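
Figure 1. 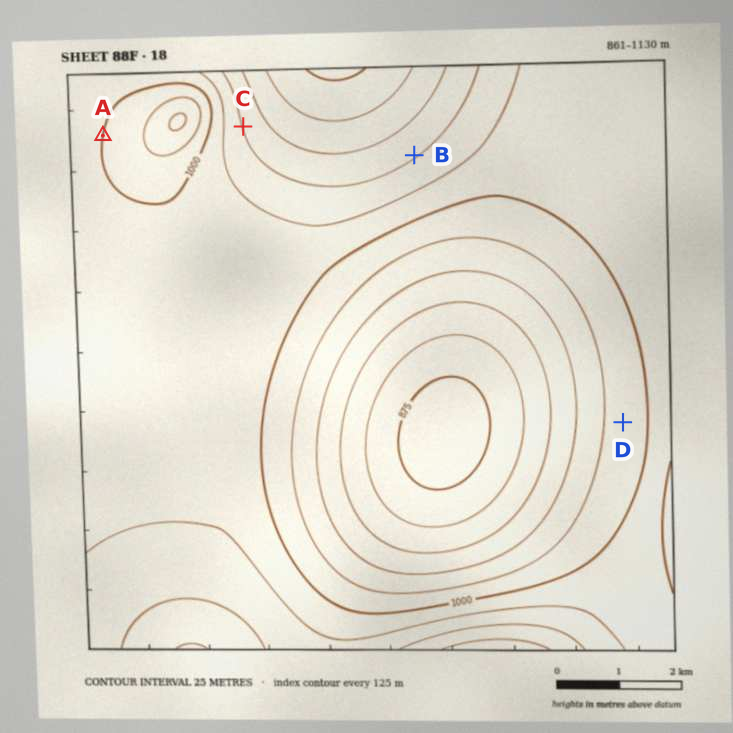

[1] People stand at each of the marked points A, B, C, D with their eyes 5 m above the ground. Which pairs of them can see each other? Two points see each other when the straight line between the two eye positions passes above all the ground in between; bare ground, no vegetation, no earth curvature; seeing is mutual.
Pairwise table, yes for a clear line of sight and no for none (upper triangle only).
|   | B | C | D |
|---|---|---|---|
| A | no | yes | no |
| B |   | no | yes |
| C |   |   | no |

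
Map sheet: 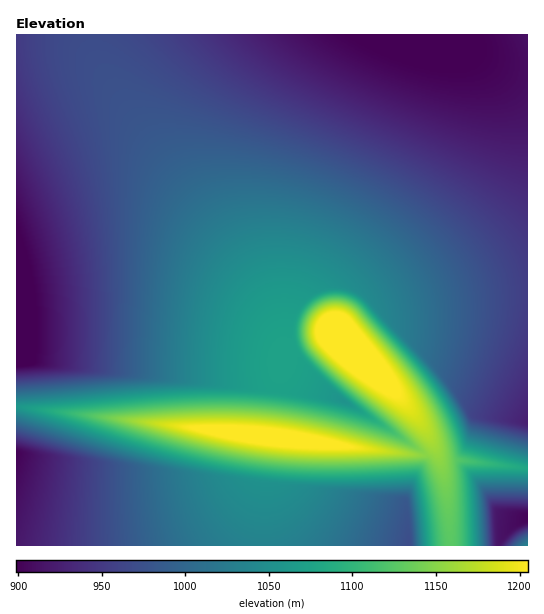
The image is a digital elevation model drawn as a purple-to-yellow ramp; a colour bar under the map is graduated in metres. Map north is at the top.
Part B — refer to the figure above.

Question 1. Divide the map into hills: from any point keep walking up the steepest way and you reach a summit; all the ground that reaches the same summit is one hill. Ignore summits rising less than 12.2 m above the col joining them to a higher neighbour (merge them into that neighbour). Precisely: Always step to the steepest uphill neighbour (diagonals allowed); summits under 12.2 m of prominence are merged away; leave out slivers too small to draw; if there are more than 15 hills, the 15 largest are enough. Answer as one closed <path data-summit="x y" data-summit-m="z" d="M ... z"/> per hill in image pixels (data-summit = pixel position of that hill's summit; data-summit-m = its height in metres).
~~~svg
<path data-summit="335 332" data-summit-m="1248" d="M527 34l-510 0-1 322 43 7 276 34 39 22 50 34 0 10-11 16-8 18 4 49 89 0 5-10 10-10 15-9z"/><path data-summit="271 437" data-summit-m="1234" d="M19 357l-3 0 1 189 391-1-3-48 8-18 11-16 0-10-50-34-39-22-276-34z"/><path data-summit="527 545" data-summit-m="1035" d="M527 518l-14 8-10 10-4 9 28 1z"/>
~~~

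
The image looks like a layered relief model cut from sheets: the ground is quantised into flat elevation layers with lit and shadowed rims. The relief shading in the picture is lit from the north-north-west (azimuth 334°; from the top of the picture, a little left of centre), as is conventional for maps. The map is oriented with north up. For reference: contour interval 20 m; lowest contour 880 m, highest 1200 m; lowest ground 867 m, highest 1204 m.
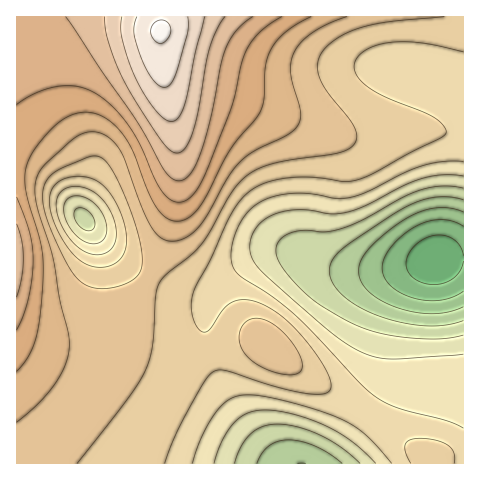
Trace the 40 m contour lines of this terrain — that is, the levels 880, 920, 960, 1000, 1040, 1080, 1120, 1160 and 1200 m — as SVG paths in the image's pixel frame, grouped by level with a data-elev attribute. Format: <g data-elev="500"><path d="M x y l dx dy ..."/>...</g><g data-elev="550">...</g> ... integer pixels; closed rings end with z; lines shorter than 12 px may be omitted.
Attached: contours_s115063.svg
<g data-elev="880"><path d="M463 261l-2 9-6 7-8 5-10 2-11 0-10-5-7-6-3-8 2-9 6-10 10-7 10-4 11 1 9 3 6 7 3 10"/></g><g data-elev="920"><path d="M463 307l-14 5-16 2-17-2-18-4-16-7-13-9-8-11-2-10 2-12 9-11 18-17 20-14 15-6 14-3 14 0 12 4"/></g><g data-elev="960"><path d="M235 463l6-17 10-13 12-7 15-2 21 3 22 9 21 12 18 15"/><path d="M463 335l-23 4-31-1-30-5-24-8-34-19-17-14-22-25-5-9-1-8 3-9 11-8 14-3 23 2 16-4 19-8 38-21 19-9 22-4 22 2"/><path d="M85 230l-6-5-4-7-1-7 4-3 4 0 5 2 7 10 1 4-1 5-4 2z"/></g><g data-elev="1000"><path d="M192 463l10-28 15-25 7-7 7-5 17-3 17 2 26 5 30 9 21 9 13 7 10 8 27 28"/><path d="M463 428l-17-8-50-13-22-12-14-12-66-69-23-18-33-22-5-8-2-10 3-18 8-18 10-12 14-9 15-4 17-2 16 1 21 4 14 0 18-6 36-19 18-7 21-4 21-1"/><path d="M95 255l-11-4-9-7-8-9-7-13-3-12-1-9 4-8 7-5 13-1 12 4 12 10 8 14 4 16-2 13-3 5-5 4z"/></g><g data-elev="1040"><path d="M77 463l51-65 18-28 6-23 4-50 4-14 6-9 24-18 11-11 9-14 19-34 9-13 12-11 15-7 22-6 51-7 11-4 6-6 2-7-3-10-27-35-8-15-1-14 6-13 17-13 23-9 28-6 52-4"/><path d="M287 375l11-2 3-3 1-3-2-12-9-14-12-12-12-8-11-3-10 3-5 7-2 8 1 10 5 8 7 7 11 7 13 5z"/><path d="M98 288l-8-1-7-4-7-6-6-8-20-42-6-17-1-13 2-14 8-9 13-8 28-10 7 1 5 4 13 22 17 44 6 31-2 13-7 9-16 7z"/></g><g data-elev="1080"><path d="M17 371l9-11 7-13 5-15 3-20 2-36-1-23-3-17-12-39-2-18 4-19 13-21 15-15 16-9 16-3 15 5 13 10 12 16 6 14 14 36 10 18 6 6 7 3 7 1 7-2 8-6 7-8 29-55 30-38 4-14 2-34 6-17 7-8 8-8 24-14"/></g><g data-elev="1120"><path d="M17 297l5-19 1-20-1-17-5-17"/><path d="M66 17l71 104 28 50 7 7 7 3 6-2 5-5 11-22 9-32 11-56 6-18 10-17 16-12"/></g><g data-elev="1160"><path d="M122 17l-1 10 1 11 6 22 8 18 9 17 10 15 10 9 7 2 7-4 6-12 10-53 10-35"/></g><g data-elev="1200"><path d="M159 43l7-2 5-9-2-8-7-4-7 2-4 8 1 8z"/></g>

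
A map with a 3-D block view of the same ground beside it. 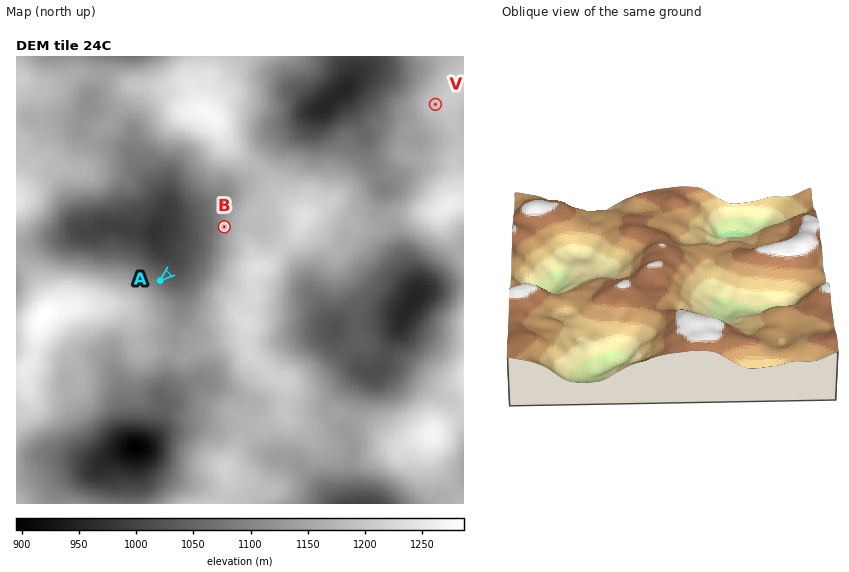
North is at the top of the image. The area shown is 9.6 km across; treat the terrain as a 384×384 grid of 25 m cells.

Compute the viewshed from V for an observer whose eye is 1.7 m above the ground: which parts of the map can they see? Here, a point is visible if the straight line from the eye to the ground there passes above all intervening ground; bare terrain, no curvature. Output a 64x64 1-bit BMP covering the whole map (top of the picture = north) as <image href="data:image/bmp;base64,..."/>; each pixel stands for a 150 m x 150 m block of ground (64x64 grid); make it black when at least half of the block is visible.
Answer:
<image width="64" height="64" href="data:image/bmp;base64,Qk0+AgAAAAAAAD4AAAAoAAAAQAAAAEAAAAABAAEAAAAAAAACAAATCwAAEwsAAAIAAAAAAAAA////AAAAAAAAAAAAAAAAAAAAAAAAAAAAAAAAAA4AAAAAAAAAAAAAAAAAAAAAAAAAAAAAAAAAAAAAAAAAAAAAAAAAAAAAAgAAAAAAAAAOAAAAAAAAABwAAAAAAAAAOAAAAAAAAAD4AAAAAAAAAf2AAAAAAAAB/4AAAAAAAAB/AAAAAAAAAH8AAAAAAAAA/gAAAAAAAAP8AABgAAAAD/wAACAAAAAf+AAAMAAAAD/gAAAQAAAAf4AAABAAAAB+AAAAAAAAAHwAAAAAAAAAPAAAAAgAAAB8AAAADAAAAPwAAAAOfAAAeAAAAA/+AAA4AAAAD/4AADgAAAAP/AAAMAAAAB/4AAAQAAAAH8AAAAAAAAA8AAAACAAAAHAAAAAAAAAAwAAAAAAAAACAAAAAAAcAAAAAAAAADAAAAAAAAABcAAAAAAAAAB74AIAAAAAAP/gAwAAAAAB//gDAAAAAAP//+AAAAAAB////AAAAAAP/4f8AAAAAD//g/wAAAAAP/+B/AAAAAB//4H8AAAAA///gPwAAAAH//8H/AAAAA///g58AAAAD//8CBwAAAAf//wAHAAAAB/+AAAQAAAAH/4AAAAAAAA//AAAAAAAAH/8AAAgAAAAf/4AAHAAAAB//gAAMAAAAP//AAAQAAAAf/+AAAAAAAA//8AAAAAAAD//wAAAAAAAP//gAAA=="/>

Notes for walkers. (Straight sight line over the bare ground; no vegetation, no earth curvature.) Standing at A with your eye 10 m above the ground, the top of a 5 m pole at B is in view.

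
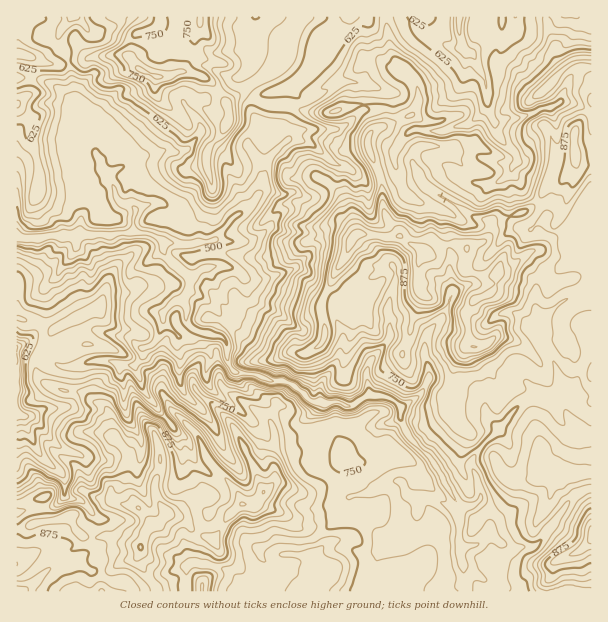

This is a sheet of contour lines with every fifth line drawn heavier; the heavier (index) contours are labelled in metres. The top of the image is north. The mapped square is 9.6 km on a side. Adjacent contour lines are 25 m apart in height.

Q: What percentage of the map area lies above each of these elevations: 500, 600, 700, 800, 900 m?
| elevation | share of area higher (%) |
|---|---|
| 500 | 97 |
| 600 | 83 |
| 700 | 61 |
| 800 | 31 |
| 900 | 8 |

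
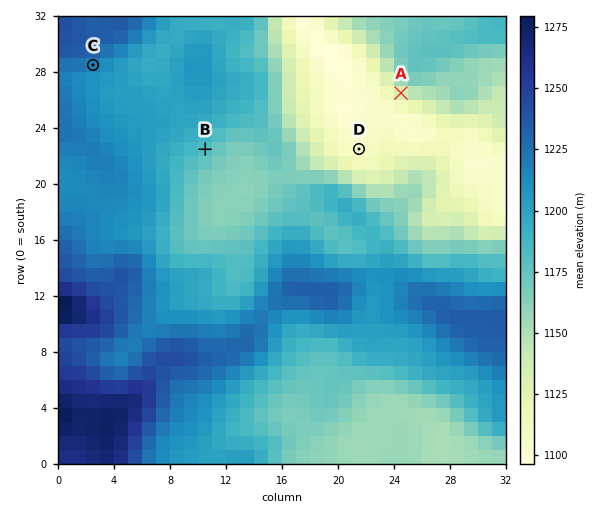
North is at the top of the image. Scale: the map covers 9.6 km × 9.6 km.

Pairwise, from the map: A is below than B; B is below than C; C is above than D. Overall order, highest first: C B A D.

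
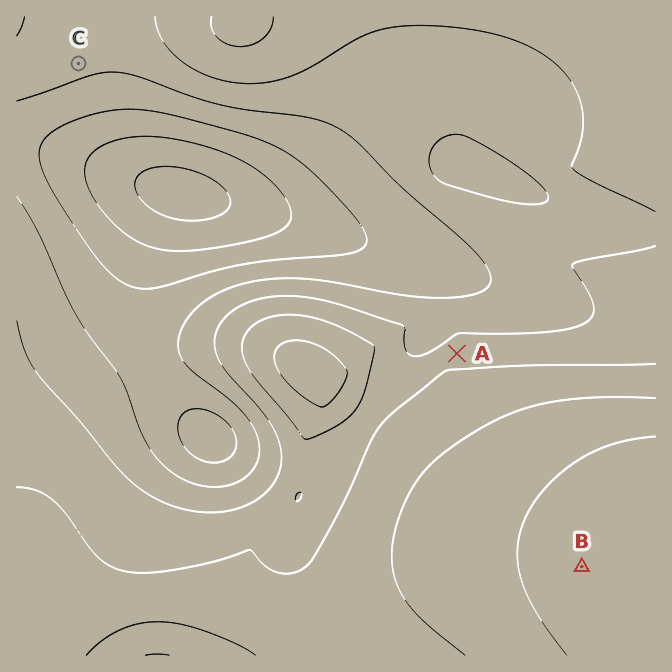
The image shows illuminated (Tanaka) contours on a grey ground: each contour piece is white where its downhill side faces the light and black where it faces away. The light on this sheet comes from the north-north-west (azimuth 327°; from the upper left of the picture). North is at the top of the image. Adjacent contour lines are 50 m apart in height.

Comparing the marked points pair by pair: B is higher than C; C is lower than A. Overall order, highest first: B A C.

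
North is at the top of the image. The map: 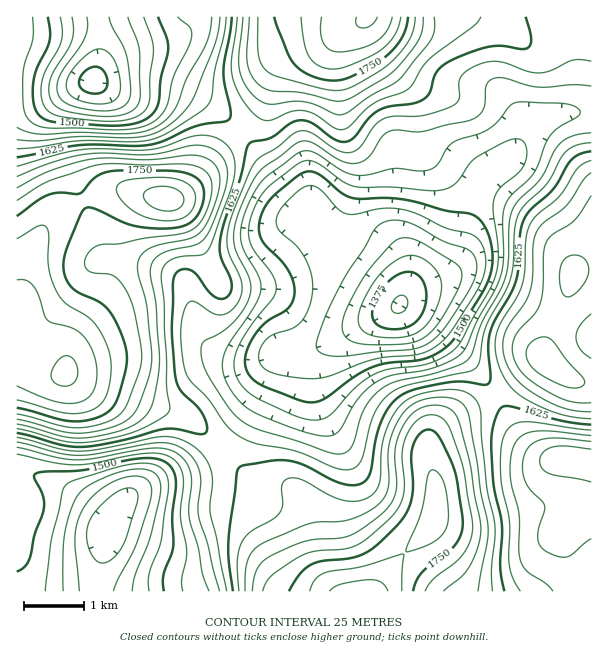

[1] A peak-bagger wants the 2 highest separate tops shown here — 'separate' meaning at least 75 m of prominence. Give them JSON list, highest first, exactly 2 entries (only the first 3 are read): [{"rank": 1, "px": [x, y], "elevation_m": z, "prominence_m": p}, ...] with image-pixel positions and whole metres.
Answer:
[{"rank": 1, "px": [65, 372], "elevation_m": 1830, "prominence_m": 483}, {"rank": 2, "px": [546, 360], "elevation_m": 1738, "prominence_m": 108}]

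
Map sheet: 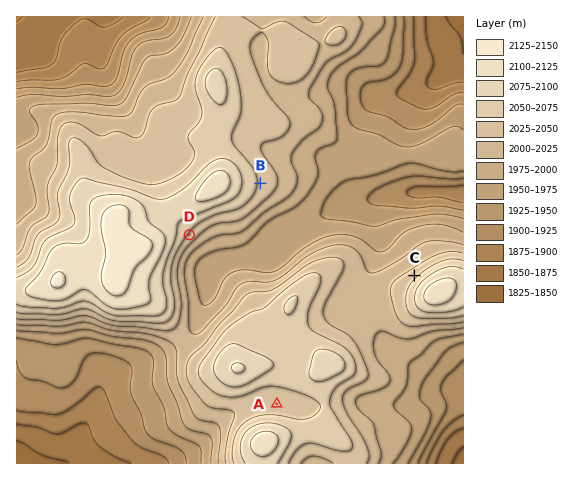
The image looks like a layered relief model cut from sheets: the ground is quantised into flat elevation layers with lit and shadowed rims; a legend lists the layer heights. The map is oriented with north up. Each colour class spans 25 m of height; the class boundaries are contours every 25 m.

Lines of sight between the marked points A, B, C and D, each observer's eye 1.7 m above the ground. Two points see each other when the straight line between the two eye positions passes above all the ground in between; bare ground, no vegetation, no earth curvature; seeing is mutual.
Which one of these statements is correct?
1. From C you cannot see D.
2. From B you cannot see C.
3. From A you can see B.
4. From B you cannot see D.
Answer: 4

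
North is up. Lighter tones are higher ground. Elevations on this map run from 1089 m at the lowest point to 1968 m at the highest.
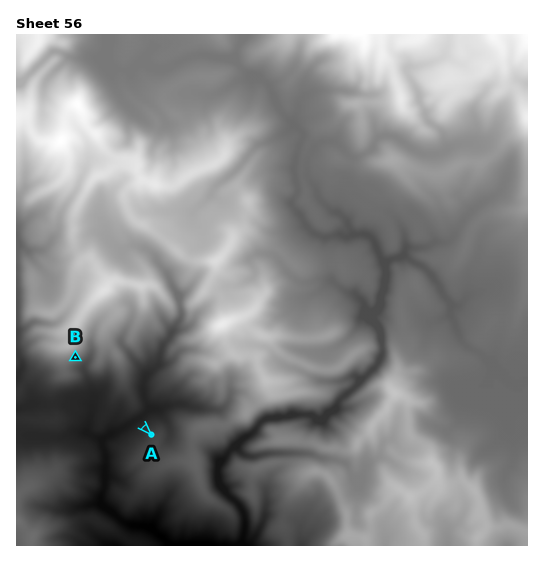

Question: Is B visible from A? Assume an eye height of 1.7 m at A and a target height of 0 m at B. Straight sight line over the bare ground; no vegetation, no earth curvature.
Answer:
yes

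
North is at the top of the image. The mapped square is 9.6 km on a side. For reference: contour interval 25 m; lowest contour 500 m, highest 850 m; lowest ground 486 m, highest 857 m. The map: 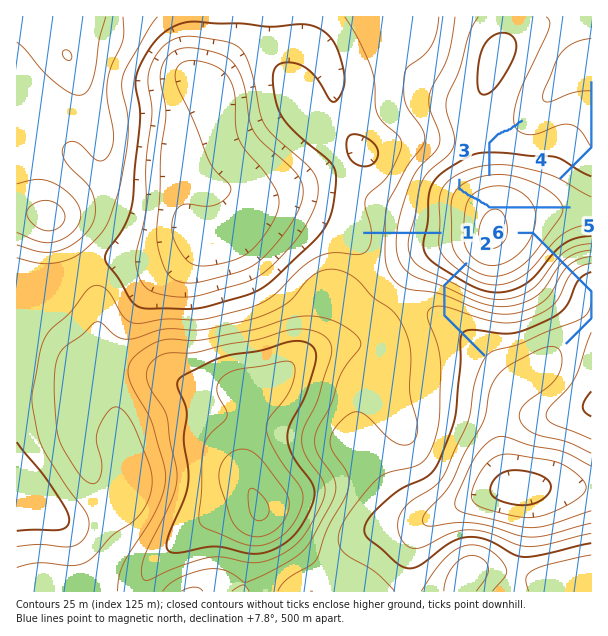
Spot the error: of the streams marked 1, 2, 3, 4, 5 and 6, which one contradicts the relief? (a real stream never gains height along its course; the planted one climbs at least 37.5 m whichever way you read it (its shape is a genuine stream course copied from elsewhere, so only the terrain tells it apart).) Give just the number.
5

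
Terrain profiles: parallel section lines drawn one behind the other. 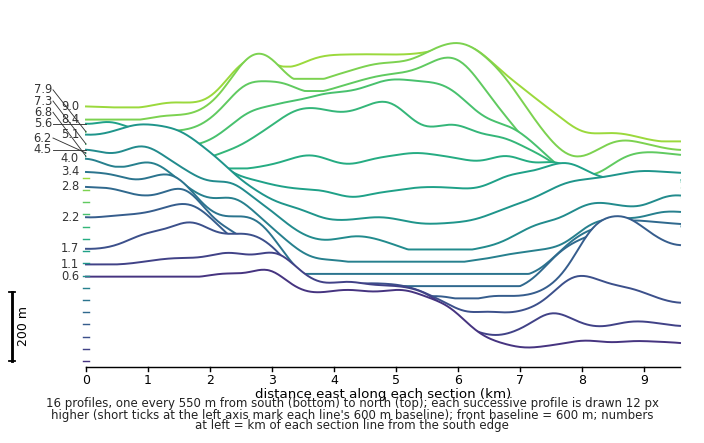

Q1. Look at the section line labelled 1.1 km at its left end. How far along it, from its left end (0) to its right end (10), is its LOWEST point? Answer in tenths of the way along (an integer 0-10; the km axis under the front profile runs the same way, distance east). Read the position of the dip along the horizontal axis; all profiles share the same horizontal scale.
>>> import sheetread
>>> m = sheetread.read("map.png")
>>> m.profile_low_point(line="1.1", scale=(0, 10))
7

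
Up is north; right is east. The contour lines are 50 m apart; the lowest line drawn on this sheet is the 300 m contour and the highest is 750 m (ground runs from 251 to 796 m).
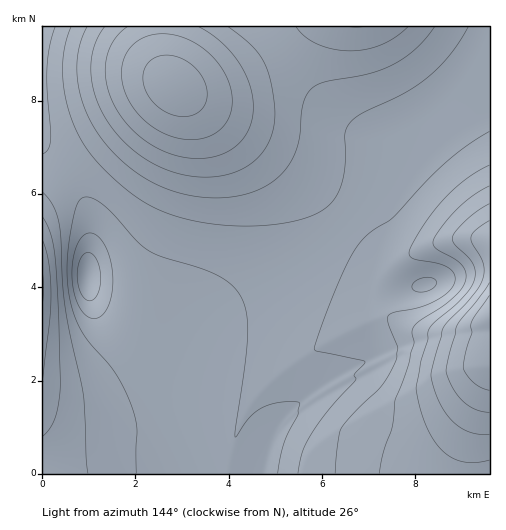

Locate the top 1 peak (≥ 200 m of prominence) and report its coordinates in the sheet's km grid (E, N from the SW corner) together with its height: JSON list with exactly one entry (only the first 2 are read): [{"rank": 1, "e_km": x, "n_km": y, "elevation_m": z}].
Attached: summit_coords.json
[{"rank": 1, "e_km": 0.99, "n_km": 4.21, "elevation_m": 796}]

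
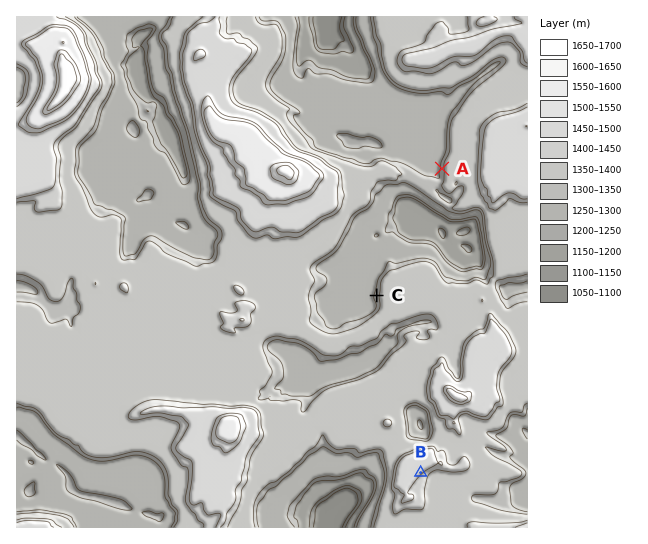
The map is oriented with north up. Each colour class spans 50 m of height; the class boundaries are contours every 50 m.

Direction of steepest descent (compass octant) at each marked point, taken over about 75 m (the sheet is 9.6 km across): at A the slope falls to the W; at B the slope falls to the SE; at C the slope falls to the W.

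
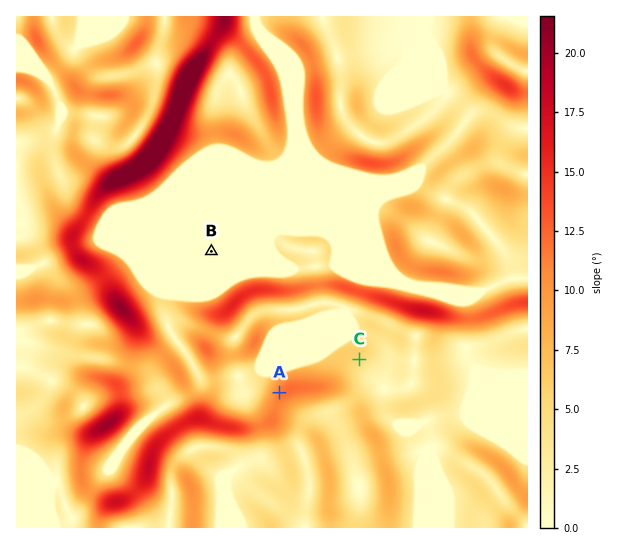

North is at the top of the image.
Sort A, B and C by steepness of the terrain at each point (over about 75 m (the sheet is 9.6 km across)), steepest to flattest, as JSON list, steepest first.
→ ["A", "C", "B"]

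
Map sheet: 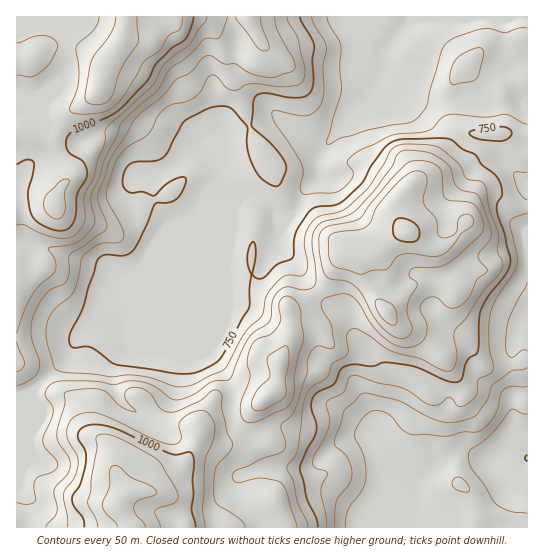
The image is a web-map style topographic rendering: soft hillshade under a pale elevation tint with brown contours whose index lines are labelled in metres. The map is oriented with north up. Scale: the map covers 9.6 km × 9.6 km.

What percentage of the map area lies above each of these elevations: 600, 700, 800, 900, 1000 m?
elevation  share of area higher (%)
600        93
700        77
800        48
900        27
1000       12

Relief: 500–1140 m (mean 810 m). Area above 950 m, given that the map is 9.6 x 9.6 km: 16.5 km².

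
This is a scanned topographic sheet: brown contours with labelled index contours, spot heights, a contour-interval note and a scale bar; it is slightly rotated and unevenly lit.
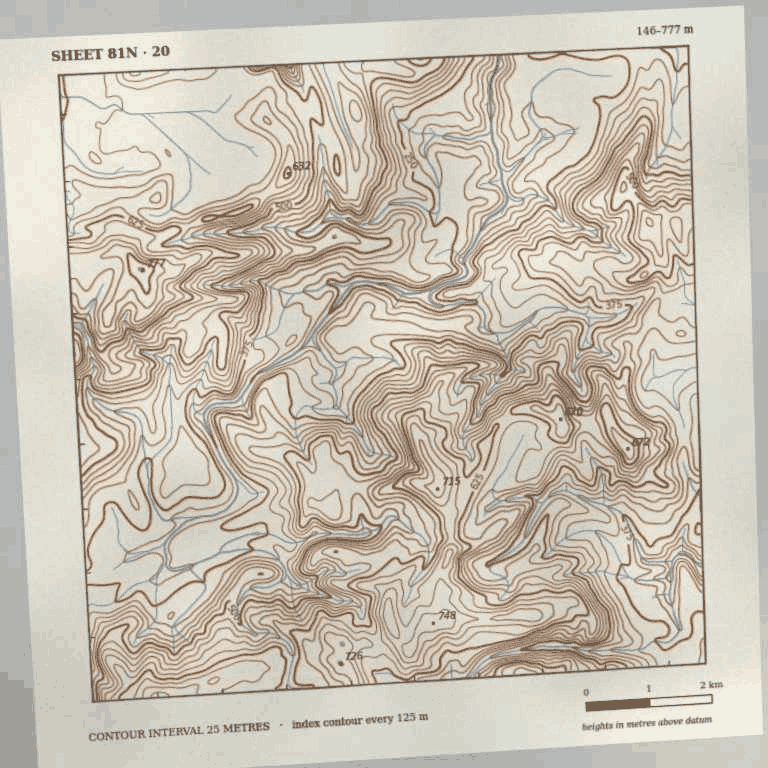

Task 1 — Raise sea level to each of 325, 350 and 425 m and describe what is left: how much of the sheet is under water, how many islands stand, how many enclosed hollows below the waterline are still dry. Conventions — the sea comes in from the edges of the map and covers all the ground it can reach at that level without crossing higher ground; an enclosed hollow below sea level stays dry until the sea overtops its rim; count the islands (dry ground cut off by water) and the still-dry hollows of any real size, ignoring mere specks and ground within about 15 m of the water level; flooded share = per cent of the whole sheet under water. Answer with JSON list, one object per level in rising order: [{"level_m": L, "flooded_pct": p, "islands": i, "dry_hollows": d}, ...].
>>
[{"level_m": 325, "flooded_pct": 17, "islands": 0, "dry_hollows": 0}, {"level_m": 350, "flooded_pct": 22, "islands": 0, "dry_hollows": 0}, {"level_m": 425, "flooded_pct": 42, "islands": 0, "dry_hollows": 0}]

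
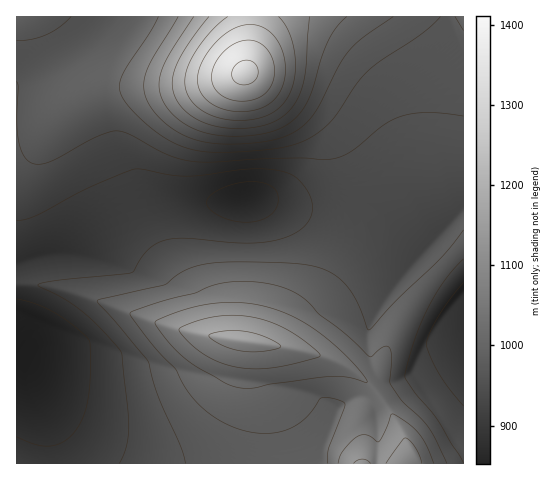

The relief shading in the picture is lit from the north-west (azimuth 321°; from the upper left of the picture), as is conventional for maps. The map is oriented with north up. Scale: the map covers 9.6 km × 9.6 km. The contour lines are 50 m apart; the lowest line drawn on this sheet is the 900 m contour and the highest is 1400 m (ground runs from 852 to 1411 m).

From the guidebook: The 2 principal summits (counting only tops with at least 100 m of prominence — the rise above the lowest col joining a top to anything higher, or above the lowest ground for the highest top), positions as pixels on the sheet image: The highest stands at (245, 73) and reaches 1411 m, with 559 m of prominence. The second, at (244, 341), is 1222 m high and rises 250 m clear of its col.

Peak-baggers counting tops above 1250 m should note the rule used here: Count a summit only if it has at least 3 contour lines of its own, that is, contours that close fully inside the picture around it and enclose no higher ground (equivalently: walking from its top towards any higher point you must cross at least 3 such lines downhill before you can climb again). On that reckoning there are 1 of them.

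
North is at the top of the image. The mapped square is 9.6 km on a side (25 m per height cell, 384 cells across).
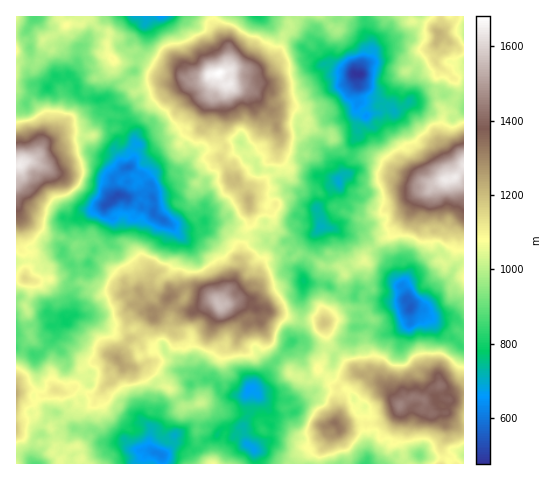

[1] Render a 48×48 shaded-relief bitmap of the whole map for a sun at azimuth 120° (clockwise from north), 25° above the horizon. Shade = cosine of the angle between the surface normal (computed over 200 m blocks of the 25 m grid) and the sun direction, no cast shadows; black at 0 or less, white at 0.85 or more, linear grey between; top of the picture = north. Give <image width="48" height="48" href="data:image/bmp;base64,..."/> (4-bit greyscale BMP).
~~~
<image width="48" height="48" href="data:image/bmp;base64,Qk32BAAAAAAAAHYAAAAoAAAAMAAAADAAAAABAAQAAAAAAIAEAAATCwAAEwsAABAAAAAAAAAAAAAAABEREQAiIiIAMzMzAERERABVVVUAZmZmAHd3dwCIiIgAmZmZAKqqqgC7u7sAzMzMAN3d3QDu7u4A////ANx0aImZq6h3IBAEdnYQFXiszNpneJY2mbp2d4q6q7qHQkQkeIcgAlZ73tpnmrc3u9uGd3m8y7uIhEiGiZdjATNYzup3mrpnvNyXiYis26uYl0e6mXZ1EAA2vtp2iqqYq7uoiZmb7bqGeZm7u4VlMgADi7hTaqmrzbqpd4mb3smGR6q7u5ZVVQAAWqYwOqia3suqmXeLzdqYVWi7qoVEVkEASJYwJ5iYrdt3mpZazcuommSLzJZDVmZDaHUzNGeJq7plZoc1vMypm5Z5vthURnhkZ2VEM0NIqphVZVdEebzLqqmIrdpzNnZ2M2ZVMjIXmYczZDVUaKqsy6mIvbu3JFR4ICRWQAIViHhTVCMjaamKu6l3q7zcdEJYYiJGYAATZ2mWRCESN5qpiaiZetu/10NJlkRWcwEjaFioUyIiNHq5ipWMl7vP+mRbyWeIdREjVmipdCIiNXeamqVryIrf/HNc7IertzIhNXu6l0MhJHaLl5hpzJm//HE5zKebylRCNXvamWVCJGZplUZXzbmd62AWmYmqymRDRXrbqnVDNGdVmCAlm6mqy1AleHjMy2VCWHm8ynUyJVdzSDACaZirvII1eYjN2kRkWImrynUwBFV1IyAAJ4esvKRWaqre2TJWRWiJqoUwAlVnVDAABYecvKVnaKveymM3dWeZmYdDESRVVUEBE4iLupZWVXrdunRHmJmrl4l1QRRUMzECI3iKqYdEUze8unZ3eKu8p3iGQjRmQyEBJHmJqYYzMzR6uoiZiM3cp1Z3QjVVVDMgJHmaurpTMjM2mYmZmd7+t1RWQ0VmU0VCJHqqy6yVQ0UzV5qpiN7/65hkRWd2VFhjM2ur7LuGZERDNZqrhe7//u3HNGhjNYl0M1u53tx0VTIiI3mrqN7/7//8hVdiI2qERGq5rNymREIAAVerut7+3//9p3hiI0hzR3iqq8upQSIQACR5u9zd3v/9l3hSNEZiOJeKq9yrgwABEAIkisy8ze/+uWZiNkRlSJh4m93LpzAAEAABNnm7u83uy3VTN2RWeJdovLzMp1IAIQAAADOMvN3ty4QzN4ZWmXdXvbq7uEEQExAAAAA6zMzey6QjRoiIu2Z2vcqZ3FEQASERAAAmnMqty6UzRVeZvHV4zbqYvIQhAAAUIAADabqJmYdURmaZrJiJ3aqpqpVEIAAVUiACRYmIh2ZlVmaavKmp3rqqu4ZWUgAEh4QSNFiHZlVWZUWLzbrLzbmZqnVnhzAEiblkRmiYZFU0VVRordzM3LqpmFNGiYM2eMunV2aJhlMiI1RnnNu83bqruVAEaZZniMzLl1RoqVECATE3m8u6zbqr3HAAN5Zomaq8uWVGm4IAABACaqqqvcur3qQABHVZqriKu4VFipUAARAAKIeIvMu6zsgwAkRqurhpq6U2mXYAAAAAJ4ZnncmZvdtjIRJZqoZHmrhGmYUQAQAAJnVljNp3rdt1RCAnu6Y0abp2iYYgACABJnQzSct2nNp3ZlEXvOoiWJqoiGZRABE1RXURN6qYeslnZoUVmw=="/>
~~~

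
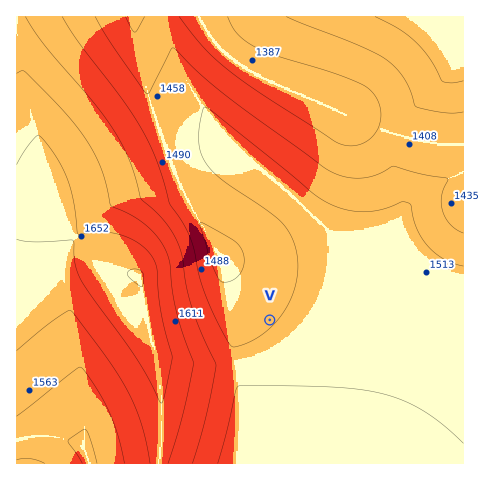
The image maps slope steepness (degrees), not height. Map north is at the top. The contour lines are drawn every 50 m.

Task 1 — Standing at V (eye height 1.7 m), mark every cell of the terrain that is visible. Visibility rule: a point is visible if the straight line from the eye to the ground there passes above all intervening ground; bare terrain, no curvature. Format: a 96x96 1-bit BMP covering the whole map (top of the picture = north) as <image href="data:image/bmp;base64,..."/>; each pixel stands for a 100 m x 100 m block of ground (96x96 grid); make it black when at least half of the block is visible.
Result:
<image width="96" height="96" href="data:image/bmp;base64,Qk2+BAAAAAAAAD4AAAAoAAAAYAAAAGAAAAABAAEAAAAAAIAEAAATCwAAEwsAAAIAAAAAAAAA////AAAAAAAAAAAB+AAAAAAAAAAAAAAB/AAAAAAAAAAAAAAB/AAAAAAAAAAAAAAB/gAAAAAAAAAAAAAA/gAAAAAAAAAAAAAA/wAAAAAAAAAAAAAA/wAAAAAAAAAAAAAA/4AAAAAAAAAAAAAA/4AAAAAAAAAAAAAA/8AAAAAAAAAAAAAA/8AAAAAAAAAAAAAA/+AAAAAAAAAAAAAA/+AAAAAAAAAAAAAB//AAAAAAAAAAAAAB//AAAAAAAAAAAAAB//AAAAAAAAAAAAAB//gAAAAAAAAAAAAB//gAAAAAAAAAAAAB//wAAAAAAAAAAAAB//wAAAAAAAAAAAAB//wAAAAAAAAAAAAB//4AAAAAAAAAAAAD//+AAAAAAAAAAAAD///wAAAAAAAAAAAD///8AAAAAAAAAAAD////AAAAAAAAAAAH////gAAAAAAAAAAH////wAAAAAAAAAAH////4AAAAAAAAAAH////8AAAAAAAAAAH////+AAAAAAAAAAP/////AAAAAAAAAAP/////gAAAAAAAAAP/////wAAAAAAAAAP/////wAAAAAAAAAP/////4AAAAAAAAAf/////4AAAAAAAAAf/////8AAAAAAAAAf/////8AAAAAAAAAf/////8AAAAAAAAAf/////+AAAAAAAAAf/////+AAAAAAAAAP/////+AAAAAAAAAP/////+AAAAAAAAAP/////+AAAAAAAAAH/////+AAAAAAAAAH/////+AAAAAAAAAH/////+AAAAAAAAAD/////+AAAAAAAAAD/////+AAAAAAAAAB/////8AAAAAAAAAB/////4AAAAAAAAAB/////wAAAAAAAAAA/////gAAAAAAAAAA/////AAAAAAAAAAA////+AAAAAAAAAAD////8AAAAAAAAAAP////4AAAAAAAAAA/////wAAAAAAAAAD/////gAAAAAAAAAP/////AAAAAAAAAA/////+AAAAAAAAAB/////8AAAAAAAAAH/////wAAAAAAAAAP/////gAAAAAAAAAf//g//AAAAAAAAAA///AD+AAAAAAAAAAf//AAIAAAAAAAAAAP/+AAAAAAAAAAAAAH/+AAAAAAAAAAAAAB/8AAAAAAAAAAAAAA/8AAAAAAAAAAAAAAf4AAAAAAAAAAAAAAH4AAAAAAAAAAAAAADwAAAAAAAAAAAAAABwAAAAAAAAAAAAAAAgAAAAAAAAAAAAAAAAAAAAAAAAAAAAAAAAAAAAAAAAAAAAAAAAAAAAAAAAAAAAAAAAAAAAAAAAAAAAAAAAAAAAAAAAAAAAAAAAAAAAAAAAAAAAAAAAAAAAAAAAAAAAAAAAAAAAAAAAAAAAAAAAAAAAAAAAAAAAAAAAAAAAAAAAAAAAAAAAAAAAAAAAAAAAAAAAAAAAAAAAAAAAAAAAAAAAAAAAAAAAAAAAAAAAAAAAAAAAAAAAAAAAAAAAAAAAAAAAAAAAAAAAAAAAAAAAAAAAAAAAAAAAAAAAAAAAAAAAAAAAAAAAAAAAAAAAAAA="/>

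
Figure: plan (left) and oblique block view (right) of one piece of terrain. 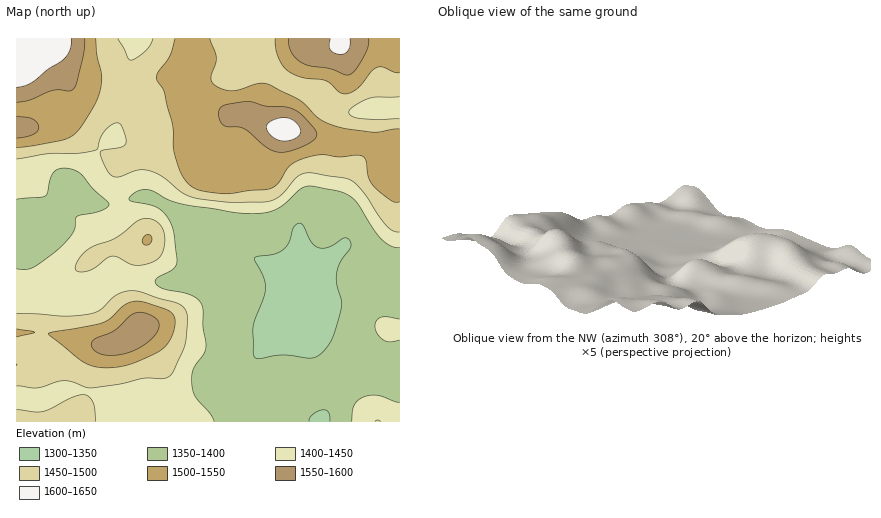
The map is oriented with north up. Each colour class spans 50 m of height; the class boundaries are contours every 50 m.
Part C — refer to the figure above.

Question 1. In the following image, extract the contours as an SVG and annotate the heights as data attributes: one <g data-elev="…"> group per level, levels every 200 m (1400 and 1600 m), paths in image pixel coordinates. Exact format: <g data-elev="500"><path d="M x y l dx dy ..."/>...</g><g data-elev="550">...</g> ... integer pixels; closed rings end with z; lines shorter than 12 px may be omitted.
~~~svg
<g data-elev="1400"><path d="M214 422l-4-8-15-18-3-12 1-14 10-16 3-6-3-20-1-22-4-6-6-4-28-7-8-5 1-6 15-8 4-6 1-6-4-28-5-12-8-8-8-5-22-4-1-3 2-2 8-6 9 0 6 2 16 8 14 4 52 9 20 0 12-1 10-4 22-18 6-3 6-1 24 4 10 4 9 6 19 31 10 10 8 5 8 1"/><path d="M400 403l-22-8-14 2-6 3-4 6-2 16"/><path d="M400 319l-18-2-5 3-2 6 3 8 6 7 6 1 10-2"/><path d="M16 199l30-3 7-22 5-5 8-1 8 2 6 4 12 14 15 14 2 2-2 4-7 3-23 5-3 14-4 8-12 12-18 14-12 5-12 0"/></g><g data-elev="1600"><path d="M280 140l12 0 8-6 0-6-6-8-6-2-8 0-8 2-5 4 0 4 2 6 5 4z"/><path d="M16 87l16-4 16-13 15-10 7-10 1-11"/><path d="M330 38l-1 8 1 4 4 3 6 1 6-1 2-3 2-12"/></g>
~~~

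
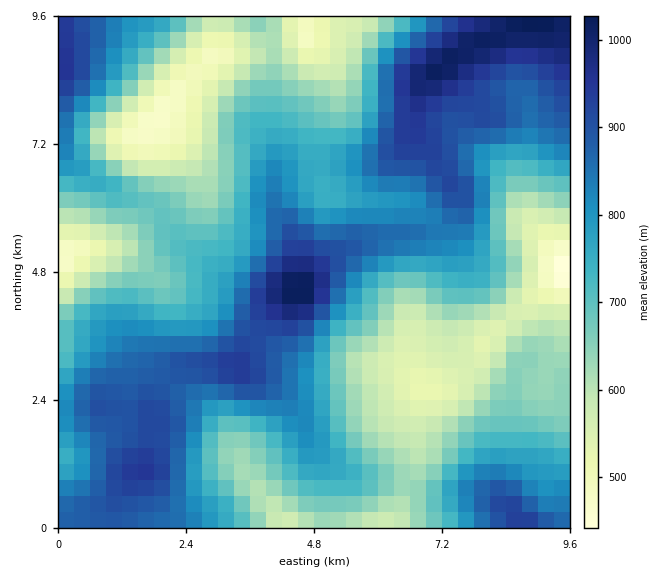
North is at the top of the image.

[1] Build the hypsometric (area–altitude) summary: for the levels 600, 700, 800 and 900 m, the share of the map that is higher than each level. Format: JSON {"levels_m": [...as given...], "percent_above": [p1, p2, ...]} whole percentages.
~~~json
{"levels_m": [600, 700, 800, 900], "percent_above": [82, 60, 38, 15]}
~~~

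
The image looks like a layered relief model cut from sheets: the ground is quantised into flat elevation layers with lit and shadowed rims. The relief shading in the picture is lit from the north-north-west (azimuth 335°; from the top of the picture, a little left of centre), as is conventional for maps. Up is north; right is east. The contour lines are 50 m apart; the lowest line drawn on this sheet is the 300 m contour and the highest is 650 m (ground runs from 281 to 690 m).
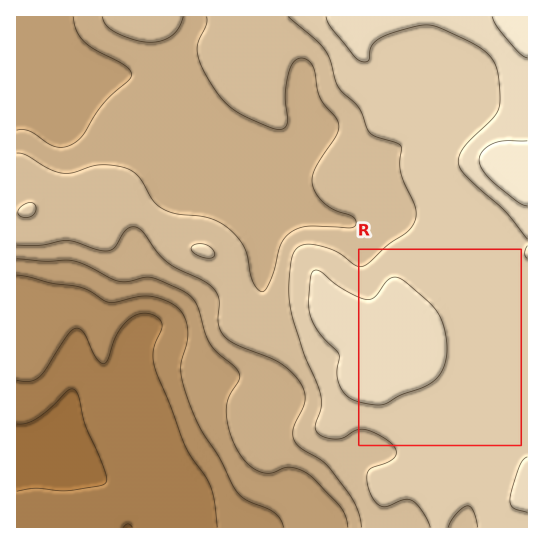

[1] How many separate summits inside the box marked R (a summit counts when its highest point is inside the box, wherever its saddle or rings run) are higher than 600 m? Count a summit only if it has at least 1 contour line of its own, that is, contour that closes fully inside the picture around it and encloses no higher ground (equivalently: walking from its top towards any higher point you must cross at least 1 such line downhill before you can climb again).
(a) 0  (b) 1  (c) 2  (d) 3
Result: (b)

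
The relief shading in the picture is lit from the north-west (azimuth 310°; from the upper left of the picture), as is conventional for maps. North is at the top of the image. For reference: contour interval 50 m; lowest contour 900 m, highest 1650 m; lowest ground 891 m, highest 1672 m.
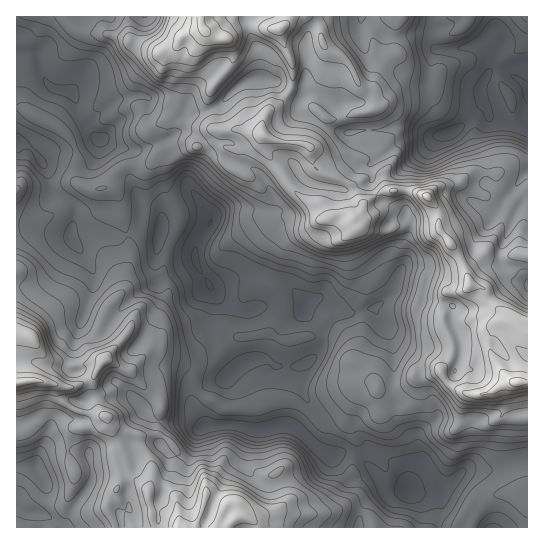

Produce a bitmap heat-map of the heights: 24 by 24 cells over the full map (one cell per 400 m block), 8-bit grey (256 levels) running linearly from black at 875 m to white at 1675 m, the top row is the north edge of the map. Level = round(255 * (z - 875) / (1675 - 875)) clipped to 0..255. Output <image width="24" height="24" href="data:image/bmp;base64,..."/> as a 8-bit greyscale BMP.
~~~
<image width="24" height="24" href="data:image/bmp;base64,Qk12BgAAAAAAADYEAAAoAAAAGAAAABgAAAABAAgAAAAAAEACAAATCwAAEwsAAAABAAAAAAAAAAAAAAEBAQACAgIAAwMDAAQEBAAFBQUABgYGAAcHBwAICAgACQkJAAoKCgALCwsADAwMAA0NDQAODg4ADw8PABAQEAAREREAEhISABMTEwAUFBQAFRUVABYWFgAXFxcAGBgYABkZGQAaGhoAGxsbABwcHAAdHR0AHh4eAB8fHwAgICAAISEhACIiIgAjIyMAJCQkACUlJQAmJiYAJycnACgoKAApKSkAKioqACsrKwAsLCwALS0tAC4uLgAvLy8AMDAwADExMQAyMjIAMzMzADQ0NAA1NTUANjY2ADc3NwA4ODgAOTk5ADo6OgA7OzsAPDw8AD09PQA+Pj4APz8/AEBAQABBQUEAQkJCAENDQwBEREQARUVFAEZGRgBHR0cASEhIAElJSQBKSkoAS0tLAExMTABNTU0ATk5OAE9PTwBQUFAAUVFRAFJSUgBTU1MAVFRUAFVVVQBWVlYAV1dXAFhYWABZWVkAWlpaAFtbWwBcXFwAXV1dAF5eXgBfX18AYGBgAGFhYQBiYmIAY2NjAGRkZABlZWUAZmZmAGdnZwBoaGgAaWlpAGpqagBra2sAbGxsAG1tbQBubm4Ab29vAHBwcABxcXEAcnJyAHNzcwB0dHQAdXV1AHZ2dgB3d3cAeHh4AHl5eQB6enoAe3t7AHx8fAB9fX0Afn5+AH9/fwCAgIAAgYGBAIKCggCDg4MAhISEAIWFhQCGhoYAh4eHAIiIiACJiYkAioqKAIuLiwCMjIwAjY2NAI6OjgCPj48AkJCQAJGRkQCSkpIAk5OTAJSUlACVlZUAlpaWAJeXlwCYmJgAmZmZAJqamgCbm5sAnJycAJ2dnQCenp4An5+fAKCgoAChoaEAoqKiAKOjowCkpKQApaWlAKampgCnp6cAqKioAKmpqQCqqqoAq6urAKysrACtra0Arq6uAK+vrwCwsLAAsbGxALKysgCzs7MAtLS0ALW1tQC2trYAt7e3ALi4uAC5ubkAurq6ALu7uwC8vLwAvb29AL6+vgC/v78AwMDAAMHBwQDCwsIAw8PDAMTExADFxcUAxsbGAMfHxwDIyMgAycnJAMrKygDLy8sAzMzMAM3NzQDOzs4Az8/PANDQ0ADR0dEA0tLSANPT0wDU1NQA1dXVANbW1gDX19cA2NjYANnZ2QDa2toA29vbANzc3ADd3d0A3t7eAN/f3wDg4OAA4eHhAOLi4gDj4+MA5OTkAOXl5QDm5uYA5+fnAOjo6ADp6ekA6urqAOvr6wDs7OwA7e3tAO7u7gDv7+8A8PDwAPHx8QDy8vIA8/PzAPT09AD19fUA9vb2APf39wD4+PgA+fn5APr6+gD7+/sA/Pz8AP39/QD+/v4A////AFZaa4CXnbfQ1Njd0LqgiWpbSTkwQk5CUFZdd32gorW5x9HOq6eXeF9EIBIdLU5WXFVZhHubpa2aqKmQjZNxPzotIhcgKTpMU2RqhnydnpSGb3pvZ3RJIywuLik0UExUU4t/kp2pmIZjLTMvJSomNkVMVEZXf36DhKCXoKelfHpVMTk7OjM4RlpobWppj6SsqtTLvKiNgIBYOjAxODg3VGx3dICKu9Ti5NHDpbCmlnxdQC0jKSopSW50aoSpsbvc49e3ipKiiX9iPDUyMDQzOF1eU22Zr73W2M6adHSCkHdZMzAwMzMvNUNGQWygr8PZ3ZSAcWZ7d2VEIBsmKC0iLDg9QG+assfQuYRvYVNlYUEzERMoMC8zOU9QRl+PwNW1lHpYSERTUTQkDSoxQFBdb3hnV1uKw7ulpFhHNz9GRionDi9MYW+Tr76ngIG70KiZmFNIPkRLRC4wFxpVbHmlx8/IoZjMvpKDhF9DR1hcRzowGzdkfZG0trW4tLnXpomDfVg4T1VfWFlAPXKVl6+prqSXnYuPmo6Hei4vRDs/VWpvgJmktbS6sJGFhFU1T2h1bzBBRiw0XXF3kqu2ybmynIB8eFEiGS4zLkpHNjRAWW59iZant6eUlpKai2RELhsbIjotJzFCWXCLl6CJjpqSk5eejGdNNhghHzEtMTNKeq66ubKeiZ+foqWLfWpLPSMcGy4yRFBqnMLW39jApbymsZR4emc9MyUfKD1HXmZ0hI7N8enKxtW3qHxtd2ZDSDwjNw=="/>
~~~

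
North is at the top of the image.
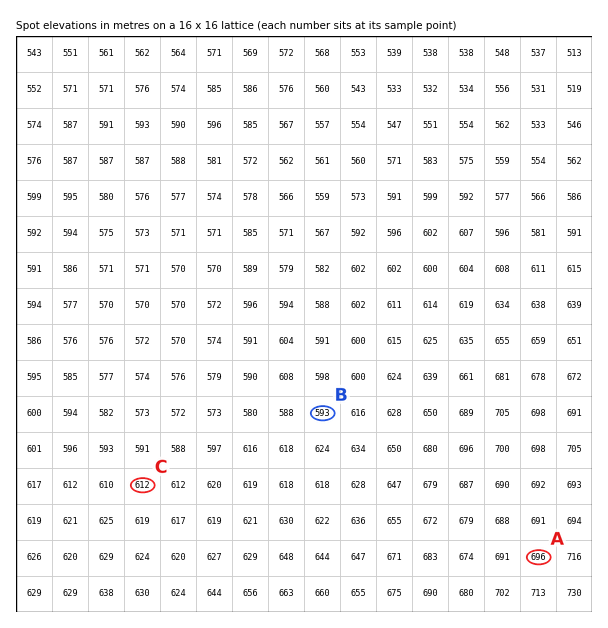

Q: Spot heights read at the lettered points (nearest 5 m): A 695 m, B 595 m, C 610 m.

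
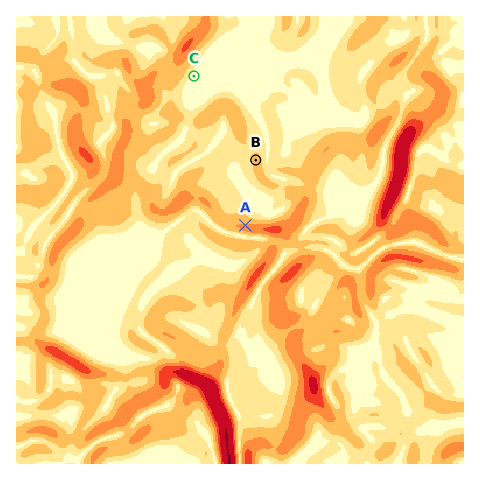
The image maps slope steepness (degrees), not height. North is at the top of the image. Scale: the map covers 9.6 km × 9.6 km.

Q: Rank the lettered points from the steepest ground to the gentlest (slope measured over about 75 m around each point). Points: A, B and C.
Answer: A B C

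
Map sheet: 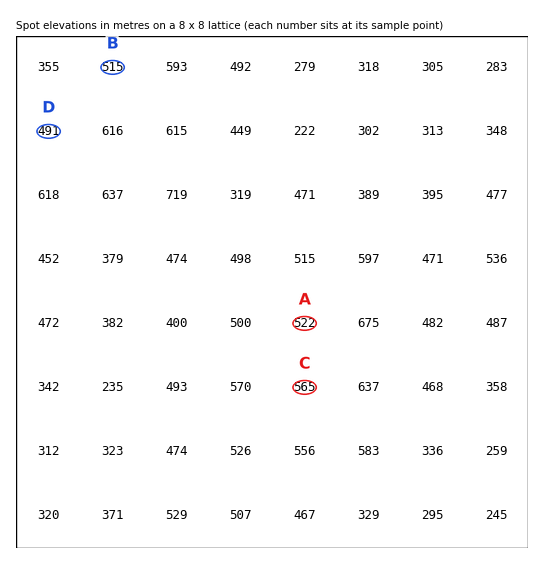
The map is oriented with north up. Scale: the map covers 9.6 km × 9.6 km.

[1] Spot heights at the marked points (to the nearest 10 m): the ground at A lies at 520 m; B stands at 520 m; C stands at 560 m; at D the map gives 490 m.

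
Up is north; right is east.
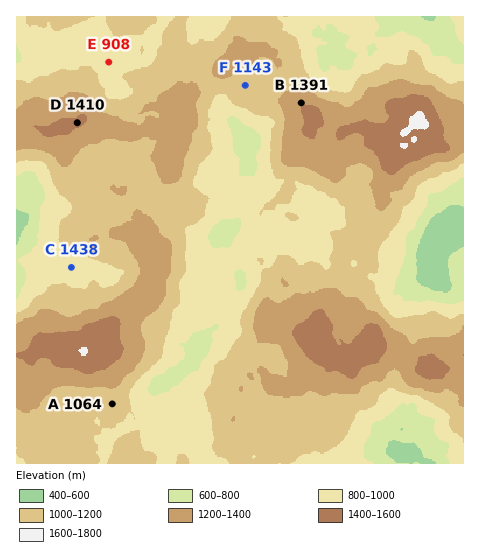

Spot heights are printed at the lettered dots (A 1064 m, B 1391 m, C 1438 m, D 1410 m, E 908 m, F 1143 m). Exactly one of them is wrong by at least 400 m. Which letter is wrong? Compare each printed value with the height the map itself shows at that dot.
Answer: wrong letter C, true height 938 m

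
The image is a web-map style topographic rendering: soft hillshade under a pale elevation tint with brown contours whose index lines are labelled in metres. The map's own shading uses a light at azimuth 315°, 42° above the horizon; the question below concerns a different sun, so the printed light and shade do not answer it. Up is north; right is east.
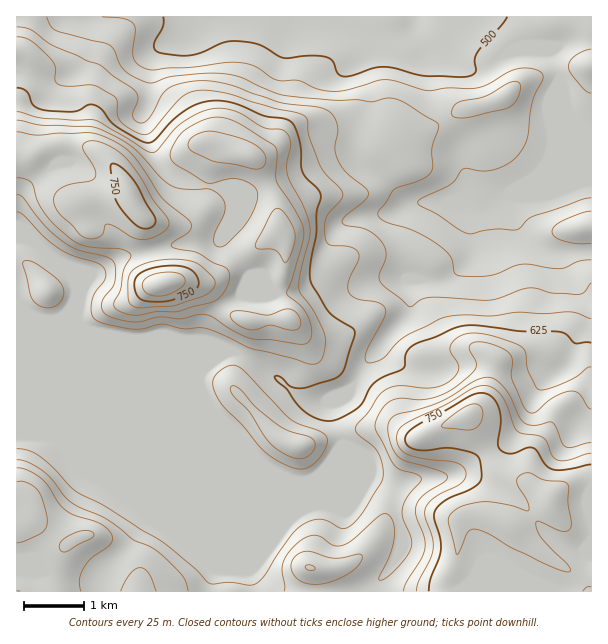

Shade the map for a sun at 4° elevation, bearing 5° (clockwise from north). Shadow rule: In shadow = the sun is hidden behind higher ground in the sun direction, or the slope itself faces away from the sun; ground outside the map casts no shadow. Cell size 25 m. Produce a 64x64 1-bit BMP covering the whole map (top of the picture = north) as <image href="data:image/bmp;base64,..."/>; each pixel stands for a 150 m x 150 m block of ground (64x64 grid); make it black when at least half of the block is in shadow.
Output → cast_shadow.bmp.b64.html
<image width="64" height="64" href="data:image/bmp;base64,Qk0+AgAAAAAAAD4AAAAoAAAAQAAAAEAAAAABAAEAAAAAAAACAAATCwAAEwsAAAIAAAAAAAAA////AAAAAAAAAAAB8AAAAAAAAAP8AAAAAAAAAAAAAAAAgAAAAAAAAADAAAAAAAAAAIAAAAAEAAAAAAAAAA4AAAAAAAAADgAAAAAAAAAAAAAAAAAAABAAAAAAAAAAOAAAAAAABwA+AAAAAAAPgH+AAAAAAA+A/8AAAAAAH8D/wAAAAAA/wf/gAAAAADgD/8AAAAAAcAGAgAAAAADgAAAAAAADAcAAAAAAAAeDgAAAAAAAB8IAAAAAAAAP4AZwAAAAAA/gH3AAAAAAD/B/QAAAAAAf+f8AAAAAAD///4AAAAAAf///AAAAAAB///8AAAAAAH///gAAAAAwf/4AAAAAADk//gAAAAAAM4f+AAAAAAAHx/4AAAAAAAfgAAAAAAAAD+AAAAAAAAAf+AAwAAAAAD//ABAAAAACP/+AAAAAAA9/H8AAAAAAD/wfAAAAAAAA+BgAABAAAADwAAAAHgAAAMAAAAAAGAAAgAAAYAA8AACAAAfgAD4AAIAAH/AAAAAAAAA74AAAAAAAAAAAAAAAAAAAAAAAAAAAAAAAAAAAAAAAAAAAAAAAAAAAAAAAAAQAAAAAAAAABgAAAAAAAAAAAAAAAAAAAAAAAAAAAAAAAAAAAAAAAAAAAQAAAAAAAAAAAAAAAAAAAAAAAAAAAAAAAAAAAAAAAAAAAAAAAAAAAAAAAAAAAAAAAA=="/>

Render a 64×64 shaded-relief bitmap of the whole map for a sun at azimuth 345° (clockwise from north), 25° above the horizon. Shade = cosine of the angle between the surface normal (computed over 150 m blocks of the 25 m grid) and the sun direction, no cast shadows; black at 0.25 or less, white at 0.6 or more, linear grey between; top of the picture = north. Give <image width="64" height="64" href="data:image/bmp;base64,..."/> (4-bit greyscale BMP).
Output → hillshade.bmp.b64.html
<image width="64" height="64" href="data:image/bmp;base64,Qk12CAAAAAAAAHYAAAAoAAAAQAAAAEAAAAABAAQAAAAAAAAIAAATCwAAEwsAABAAAAAAAAAAAAAAABEREQAiIiIAMzMzAERERABVVVUAZmZmAHd3dwCIiIgAmZmZAKqqqgC7u7sAzMzMAN3d3QDu7u4A////AIiIh3d4iIiHd4iJq6qpmGVERFVniaqql3d3d3d3d3d4iIh3Z3eIiIiIiImZmZqYZURERVZ5q7uYd3d3d3d3d4iHd3ZmZ4iYiImZmIiIiamHd3dlVWibzLl3d3d3d3d3iHd3dlVWeJmZmqmHd3d4q7uqqqhlZ4q7uod3d3d3d4iId3d3ZUVnmqqqmHd3d3eb3Mu7yodmeKqph3d3dnd4iIdmd4h2VWeau6mHd3d3d4rMuqrMqHd4iIiHd3Zmd4h3d3Z3iJiIiaqpiHd3d3d3eKy6qry6h3d3d3d3Zmd3d2Z3d3eJq8u7qZh3d3d3d3d3irupq7qYd3Z4h3d3d4dmZneHd4q83LqYh3d3d3d3d3d4mpiJupiIiJmYd4iJh2Znd4d4mry6mId3d3d3d3d3d3eIiHiqqYmrzLqZmZmHd3d3iIiaqpmId3d3d3d3d3d3d3d3d4qpmrzd3LqpmHeId3eImaqZiId3d3d3d3d3d3d3d3d3iamJrN3dypiHeJqXd6q7qYiHd3d3d3d3d3d3d3Z3d3d4mHd4maqpiIiJq7qIzMuYh3d3d3d3d3d3d3d2VEZ3d3iHUzNFZ4iImZmr3LrcuYh3d3d3d3d3d3d3d1QyJGd3d3YxASNFZ4mqqZrN3MuYh3d3d3d3d3d3d3d1REQzV3d2ZkISI0RWeJqpiKzdmYh3d3d3d3d3d3d3d2VWiYdnd2VmdlRERVVniruYiryIh3d3d3d3d3d3d3d2Vom8ypiHZmirqGVVVWZ5zLiImnd3d3d3d3d3d3d3d2VnmrzLuqmZib3sqHZWZnm8uXeJd3d3d3d3d3d3d3d2Vnmaqqqru7uqvf/9uXdneKu5d3h3d3d3d3d3d3d3d2VXiZmZiJmru7u83//9uYiImruXeHd3d3d3d3d3d3d3ZniZmYd2d4mrzMvN///sqpiJvLmId3d3d3d3d3d3d4d4iZmYdlVWeJvMy7zO///bmIis3Kl3d3d3d3d3d3d3iJmZmYdmVERXm7y7qqvO/sqIiJrMuXd3d3d3d3d3d3d4q6mHZmZVVVaKu6mIiJq7qHd4eJqpd3d3d3d3d3d3d3iamHVVVVVmZnmqmHd3d4iId3d3eKp3d3d3d3d3d3d3d3iGREREVWdlZ5qpiIh3eJqZh3d4mnd3d3d3d3d3d3d3dlMjMzRWd3ZWiru6qqqrzMuZiIiad3d3d3d2VWZ2ZmZTIiMzNFd4h1VovMy7zN3dy7qpmJp3d3d3ZTIREzMzREM0RVVVeIiIdlaau7vN3dy7u6qpmXd2d3h0IQAAABI0VomZmIiImZmXZnmqqrzMy7qqq6qpd1RXeIdlMQAAABNYu7u7upmJmZmHeJmqu7u7uqqquql3ZEZ4mql0AAAAAkeZmZqqmIiJmqmZmqqqqqqqqaqqqYd4d3iby5dUIhIzRGd3d3iId3iJmZmaqqqqqqqqmqqZeJqYd4q6q7qXZndlV3d1RXh3d3iIiIiImqqqqqqqqZl4mph3d4rO/+26mphmZ3ZDZ4dmZmd3d3eJmpmqqqqZmoiZh2REWL3v/+y7uXVVZ0NXiHdmZmZ3d3iZmZqqmZmqiYdkIQE1eJvMzLqqh1VmUjaJiHd3d4iIiImZmZmYiIiIdkIQAjRURXiJiImZhmZjNYmZiIiImZmYiImZmIdlVYdkMzRFVUMiNWZmeJqYd3VEeaqpmZmZmZiIiImIh2VUdlQ0Z3dlVERFZ2Z3iamHh2VomqqqqqmZiIiIiImZmYdlRFZnd2VWZ4iIdmd4mpmYdUVniImamZiIiIiIiau8y1VWZ3d2ZmeJqpmId3eJqZl1REVWZ4iIiIiIiIiJmrvMVneIh3d3eJqqmZmHd4mZmHZlVVVVZmd3d3d4iIiImqtWiZmZmIeImZmZmId3eJmYiIiId2VERVZ3d3d3d3eImVaJmqqYiJmZmYh2ZmZmeIiZmZmYdlREVWd3d3d3d3eIVWiZmYiJqqmHdmVUREVneImZmYh2ZlVWZ3d2Z3d3d3dmZ4iHd4qqqodlVVRERVVneIiId3d3d2d3d3Zmd3d3d4h2Z3d4q7zLmGZmZmd4dVZ4h3d3d3d3d3d3d3d3d3d3mpiIiavN3dy6l3d4mqqXZnd3d3d3d3dmZnd3d3d3d3eru7vN3u/+3dzLmZmru7mHd3d3iIiId3ZmZ3d3d3d3d7ze7v/u7tzN3d3Lqru8u5h3d3iIiIiId2ZmZmd3d3d33e7u7tyqmavN7u3MzMzMuoiIiImYiIiIdlVVVmd3d3e7zMy7uodnirzd7u3dzN7ty6qZmZmImZiHdmVVZ3d3d5mZqqqqh2eJq7zd7t3d3u3d3LqpmZmZqaqph2VWd3d3mIiZqqqZmZq7zM3d3M3My8zN3Lqqqqq7vMzLl1Vnd3eZh4mqqqq7vM3e3d3Lu7uqqqu8zLu7u7zMzM3Kdmd3Zoh3eJqpqru83u/u3LuqqqqZiJq7y7uqq6qZrMypiIdmd3eIiZmZmqvM3d3MuqmZqpmIiJqqmZmZiIiJu7qpmYh3iZmZqYh4maqru7uqqZmZmYiIiIiIiIiIiIiJmZmau5mqqqqqmHZ4iImZqqqZiImZiIiIiIiId3iIiHd3d4mqu7qqqqqYdmZ3iIiZmZiIiIiIiIiIiIh3iIiIh3d2Z4jLmZqqqpmHZnd3iIiIiIiIiIiIiIeIiIiIiIiId3ZneLqYmZmZmYd2d3eIiIiIiIiIiIiId3eIiIiIiIiHd3d4"/>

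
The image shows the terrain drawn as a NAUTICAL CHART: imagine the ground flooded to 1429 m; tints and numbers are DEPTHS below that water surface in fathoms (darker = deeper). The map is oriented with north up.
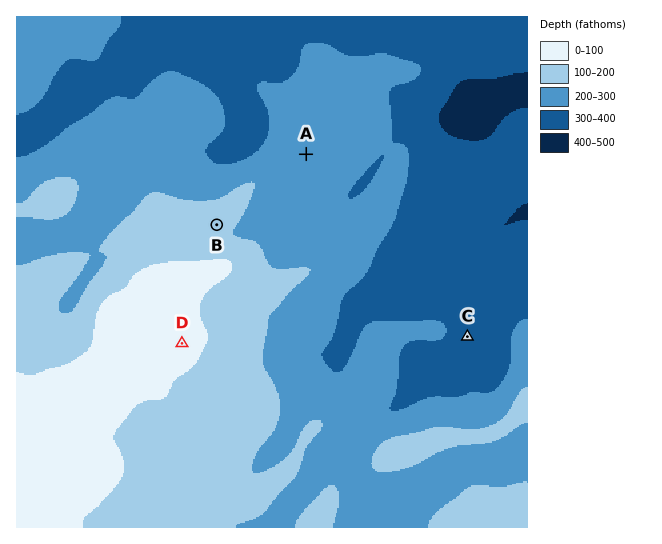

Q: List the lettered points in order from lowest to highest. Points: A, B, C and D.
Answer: C A B D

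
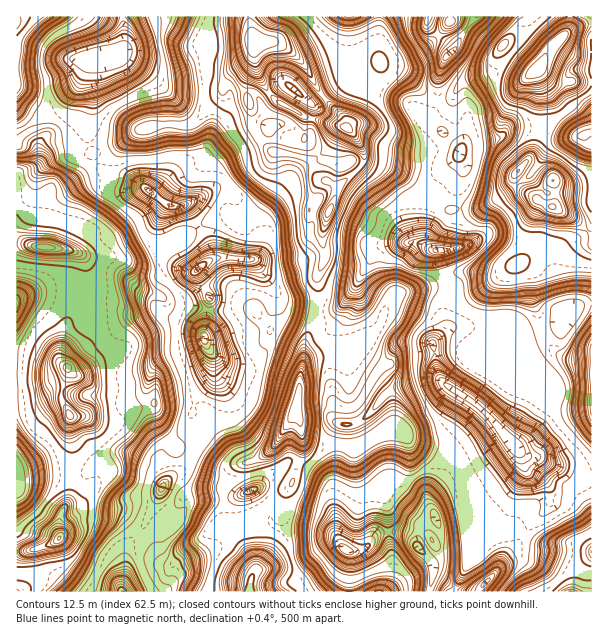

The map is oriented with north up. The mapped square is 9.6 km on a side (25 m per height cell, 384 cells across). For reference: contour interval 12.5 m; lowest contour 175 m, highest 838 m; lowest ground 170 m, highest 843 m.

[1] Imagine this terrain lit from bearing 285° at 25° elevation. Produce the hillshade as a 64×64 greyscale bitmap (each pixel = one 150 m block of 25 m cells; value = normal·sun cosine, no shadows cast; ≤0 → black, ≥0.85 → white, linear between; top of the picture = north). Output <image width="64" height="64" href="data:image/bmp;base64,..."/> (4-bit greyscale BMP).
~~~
<image width="64" height="64" href="data:image/bmp;base64,Qk12CAAAAAAAAHYAAAAoAAAAQAAAAEAAAAABAAQAAAAAAAAIAAATCwAAEwsAABAAAAAAAAAAAAAAABEREQAiIiIAMzMzAERERABVVVUAZmZmAHd3dwCIiIgAmZmZAKqqqgC7u7sAzMzMAN3d3QDu7u4A////AHd1EARjFKuoit7JrdpRFGdkI2rMhDMAnJMW7/66mZl3h3dQAVQlmpiIvtq922IDZ0EliJqXZQB81wCO/dzKmId3d3QANlWJmYit26zchBFFITZ5qYh0EnzrQAnsve2oh3ZVZSAFZoiJmazKm92VM0ETQ1nMqFEli+yFJKqb7rmIuWQyIAN3iIibu6mJvJdVQAMiaazJIViL7IdmeJrdyZq7umEAAFd4iJztmIiJmHdAARR3esgieYvsh3d3it7JiZvMpBIAFXeIiu+4d4iId0ABFYdXlzRojOyHd3eJvdypqrymNDADZ4h4v+qHd3d3QAEmh0V1I1eN64d3d3iKvd3Lq6ZWQANWeIee/IiId3dQAjaYZWURRp3ah3d3d4iaze7Lt1ZQBFZ4iIv+qIiIh2ACV4h3diAlrMmHd3iHeIibzvuod2IBVmeZiu6naKmIcgBnh3d3UQSrqHd3eIiIiIit/ZiHdQAVVZqb7adViph0AFd3d3d0FJqYd3dmiamYiJztmHd3UAJVeZvuqHZoiIUAJ3ZWd3ZFiIh3dkR7y6iIrOyYd3dzAWd3ie/Ih2Z4hzAFdBJXhlZ3h3dkJIvLuoi825h3d2MAV3d4z+qYdlZ3ZCV1EBWGI2d3d1I2iby6iMu5iHd3ZBA2d3ee/KmrUmZFZndSJHUAR3d1MkeZrLmIy5iHZ3dlIBR3d4rdu76zVQF3iHdmdhAnd2MjWJqrqIiqiJdVZnZBAkZ3eJrN7vplAGeJmHd2ECd3UiV4mqqIqpmJuUM0Z2QhA2eIiJ3//YUANniqmHYQR3UzR5mJmYrMiJrKZDNndlMAV4iIiu//pQA3dnmpdAJmVDV5qYiIm92Jq7llRGd3dQBHh3iIv//FAEd2VpljE1RFaKqYiIic7omrpkVlZ3eFAEd3iIif/+UAV3ZlaGMiI2eKqoh3eJzumruWREVndnUBV2aJmJ3/9wBXh2VVQiEUeZqYiHd3jO6auphTJGd1ZRJmVpqpjP/5AGeHZlQhEBaZmIiHd3iL7prLqFMkd2REJGVGm6mL//oBZ3dmZQAQOKmIeId3eJvemsyoQ0Z3ZCI2YzasuYnv/DNnd3ZlADJZmId3d3eIq96JvaZFZ3d0AEZSJ7y5iM/7ZXeHdlQQNHqYiHd3eIis3pirplZ3d3UARkA5zKiIr/t3d4h3QRI0ipiIh3eIiJzuqYmXd3d3dBFGIDrMmIid/Yd3iIdRADV5mIiHd4iHiu/biIh3d3djI1YwOLuYiIv+p3eIiHUAJWeIiId4iHd4zf2YiHd3dkIkd2NHmYiHee/Id3iZhzAEd3iHd3iHd3ib/riIh3d2MSZ3dliZiId4z9hleKuXUAJneIdmZ3Znd4neyYiHd3UhNnd2WLmIh3jO2GJIvKhiAFd4mWREVDRnd6u5iId3YyM1d2ZpqYiIid24YRfNyXQAV3nMllREISRWeIiIh3djMiV1RqupiHib3adRA63bdDRnid64dmZUM0V3d3d3d2UwFWMlrLqIiaztqFIBerp2eIiK3smHd3d2Znd3d3d3dkAFZCJZqYirvuuZYgBYiHZomqrO6oh3d3d3iHZmZWd3MBZ3UiV4d4q+65liAFd2VEWKzd79qHd3iIiql2VWd3UQR3d1RGd3eK7rmGMAV2Q1VWeK3e/Zh3eIiZmId3d3cwJoiHdmd3d3ruuYUgBHZDRWd2Z5vvuHd3eJeIiId3dRFGeZiHd4d3eu65lSADZlRFeId3ed64d3Zmd3iId3dSJWVYqqmIh3eL3rmmEAFXdmZ4h4mIq6qHdTNHd3d3ZCNXZEaby5iIiIvMqakgADZ3d3iIjMmZq5h1Ikd3d2YzRmVVZ4ibqYiJmqmpmlEAA1d3eIiM/Zq7mHUjR3h2QiV3UzaZh2iZiKqoiJqJcyEAJHd3d4v/urqYdSNGeIUyNndSN5mYd3iLuod4mpiGMzEBRnd3iu/biKuEI0ZWdTRnd2RGeIiHeLy5h3ial3hjRBAVd3eJ3+2Wm5QlZ2U0Z3d3dmZ3eIiJzbmXZ4iHeJY1MAR3d4nP/bhodVd6qERnd4h2VWZ3d4rMqZh3eId3hjRABHd2ib78ymVmREqoZXd4iqdTI0RFm7qZmHeImIhzFEAEd3Z5re3KhlIkaZl2d3iL23UzRBFruZiIiIiamFAEUAN3d3ibvNqHMBZ3iYd3eIvup3Z3U1mZmHiIiLyoUgJABHd4eKyqyodQAlRnh3eIiu7JiIiHZ4mXd4iIvLljEyAWd3d4rbiph3QAEDZ3iIiZrMupm7h3iZd4iGatt1RUAEd4h3i9yXh2ZlIABGZnmqqZmqq9yoiKl4l1abpmZ3QAV3iHeL3Jd3UzVUABUyWavLqYic7aiImIhleahVeIdgAld4h6zLyWZTM0QAAxFHmrzLmJzsqZiZdTWKlTZ3d3UAA3mpzLvthUNFMgATEVeIms3KrNyYmqpiFYpyNneId1EAOsvdqd/HUiRDAAEDZ4iIruy925irymIldzJXeIh3YgAI7v+4v+pzEjMAAANnd4id7c3aiK3bdEVkI2d4iHdQAATf/9iM/ZUiIQABACRWd5ztztmIreuHZkIkd3iIdjABI47/+3jf2EABIAJCERNGnNzO2oit64d2MTZ3iIh1AANlW//+l53scQBTADVUIBScyq3smK3rd3YyV3eJmHIABKhFzv/Zid7FAGYgAlZBBJy5nO6orepkVVZ2VHrKYREDu1J9//yInMhU"/>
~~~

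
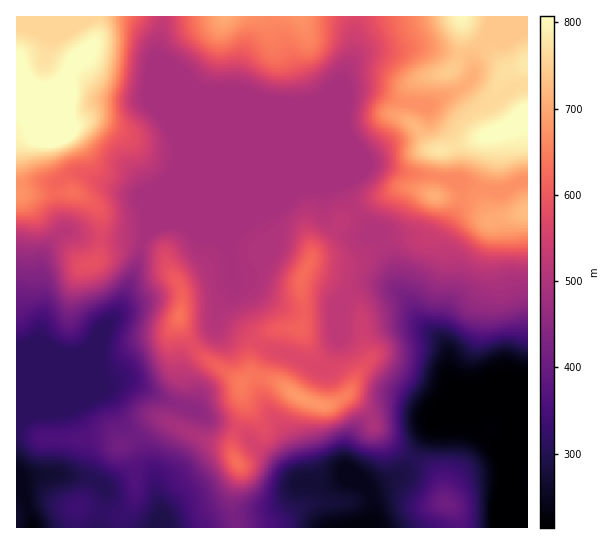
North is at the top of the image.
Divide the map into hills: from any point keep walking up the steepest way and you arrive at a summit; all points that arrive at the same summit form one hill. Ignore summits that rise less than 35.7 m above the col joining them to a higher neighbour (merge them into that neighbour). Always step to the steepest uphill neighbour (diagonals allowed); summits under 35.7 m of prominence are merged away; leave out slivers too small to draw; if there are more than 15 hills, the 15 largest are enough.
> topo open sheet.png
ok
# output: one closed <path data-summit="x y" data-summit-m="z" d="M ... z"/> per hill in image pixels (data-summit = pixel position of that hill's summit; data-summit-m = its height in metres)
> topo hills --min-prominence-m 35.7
<path data-summit="53 126" data-summit-m="884" d="M162 16l-146 1 1 511 141 0 3-6-8-49-8-11-6-19-18-21-15-29-9-2-43 18-17 2 54-53 10-25 18-22 16-38 9-35 11-13 24-60 1-15-5-17 0-34-18-41z"/><path data-summit="527 117" data-summit-m="827" d="M527 16l-34 0-4 21-13 14-3 16-7-10-7-2-40-8-30 4-19 0-8 2-13 12-8 17-19 18-64 28-97 95 20 0 8 4 10-2 91-38 11-3 12 3 54-23 15 1 32 10 12 0 29 5 35 11 13 0 18-10 6 0z"/><path data-summit="298 397" data-summit-m="683" d="M382 285l-21 2-20 16 0 19-4 20-5 15-7 11-7 0-31-15-16-2-8-4-40-33-1-10-5 7-4 18-23 18-7 8 0 36-4 11-3 1 23 9 15 11 27 8 21 21 37 31 27 2 19-8 10 3-10-11 0-14 7-20 14-15 23-8 48 7 33-14 7-8-16-1-4-3-8-16-1-26-4-8-24-21-12-21-9-9z"/><path data-summit="225 17" data-summit-m="704" d="M354 16l-191 1-6 41 18 41 0 34 5 17 0 9-25 63-1 6 17-13 87-87 60-25 23-21 12-29z"/><path data-summit="238 463" data-summit-m="630" d="M127 381l-9 0-20 6-55 23 11-1 43-18 5 0 6 4 13 27 18 21 6 19 8 11 8 40-2 15 212-1 2-25-5-13-6-6-16-6-20 8-27-2-37-31-21-21-27-8-20-14-29-9z"/><path data-summit="527 211" data-summit-m="728" d="M527 181l-6 0-18 10-13 0-30-8 3 16-22 39-1 25-24 39 0 11 3 6 28 28 1 24 9 22 4 3 38-3 11 6 11 12 4 10-1 9-7 16-7 9 18-4z"/><path data-summit="303 275" data-summit-m="625" d="M302 184l-12 3-95 39 38 1 18-8 6 0 11 19 1 11-5 9-9 9-12 4-11 0 0 20-9 14-2 6 9 10 33 26 8 4 16 2 31 15 7 0 7-11 5-15 4-20 0-19 13-12 11-6 17 0 18 6-7-25-13-25-9-4-18 0-18-8-11-14-1-26-2-2z"/><path data-summit="179 317" data-summit-m="634" d="M181 223l-15 0-19 10-12 40-12 30-7 12-15 18-8 21-55 58 60-25 20-6 17 3 30 16 10 4 4-2 4-11 0-36 7-8 23-18 4-18 16-25-5-40-15-11z"/><path data-summit="446 503" data-summit-m="408" d="M470 405l-35 16-34 54-33 14 5 13-2 26 136-1-2-21 4-15-2-36-16-15-24-19z"/><path data-summit="434 195" data-summit-m="707" d="M370 164l-57 22 12 1 14-6 5 2 5 19 20 25 3 7 11 11 10 21 6 24 9 11 9 15 0-18 23-35 1-25 20-35 0-18-3-4-9-2-35-4-32-10z"/><path data-summit="462 17" data-summit-m="800" d="M491 16l-136 0-2 37-4 10 13-10 8-2 19 0 30-4 40 8 7 2 7 10 3-16 13-14 3-10z"/>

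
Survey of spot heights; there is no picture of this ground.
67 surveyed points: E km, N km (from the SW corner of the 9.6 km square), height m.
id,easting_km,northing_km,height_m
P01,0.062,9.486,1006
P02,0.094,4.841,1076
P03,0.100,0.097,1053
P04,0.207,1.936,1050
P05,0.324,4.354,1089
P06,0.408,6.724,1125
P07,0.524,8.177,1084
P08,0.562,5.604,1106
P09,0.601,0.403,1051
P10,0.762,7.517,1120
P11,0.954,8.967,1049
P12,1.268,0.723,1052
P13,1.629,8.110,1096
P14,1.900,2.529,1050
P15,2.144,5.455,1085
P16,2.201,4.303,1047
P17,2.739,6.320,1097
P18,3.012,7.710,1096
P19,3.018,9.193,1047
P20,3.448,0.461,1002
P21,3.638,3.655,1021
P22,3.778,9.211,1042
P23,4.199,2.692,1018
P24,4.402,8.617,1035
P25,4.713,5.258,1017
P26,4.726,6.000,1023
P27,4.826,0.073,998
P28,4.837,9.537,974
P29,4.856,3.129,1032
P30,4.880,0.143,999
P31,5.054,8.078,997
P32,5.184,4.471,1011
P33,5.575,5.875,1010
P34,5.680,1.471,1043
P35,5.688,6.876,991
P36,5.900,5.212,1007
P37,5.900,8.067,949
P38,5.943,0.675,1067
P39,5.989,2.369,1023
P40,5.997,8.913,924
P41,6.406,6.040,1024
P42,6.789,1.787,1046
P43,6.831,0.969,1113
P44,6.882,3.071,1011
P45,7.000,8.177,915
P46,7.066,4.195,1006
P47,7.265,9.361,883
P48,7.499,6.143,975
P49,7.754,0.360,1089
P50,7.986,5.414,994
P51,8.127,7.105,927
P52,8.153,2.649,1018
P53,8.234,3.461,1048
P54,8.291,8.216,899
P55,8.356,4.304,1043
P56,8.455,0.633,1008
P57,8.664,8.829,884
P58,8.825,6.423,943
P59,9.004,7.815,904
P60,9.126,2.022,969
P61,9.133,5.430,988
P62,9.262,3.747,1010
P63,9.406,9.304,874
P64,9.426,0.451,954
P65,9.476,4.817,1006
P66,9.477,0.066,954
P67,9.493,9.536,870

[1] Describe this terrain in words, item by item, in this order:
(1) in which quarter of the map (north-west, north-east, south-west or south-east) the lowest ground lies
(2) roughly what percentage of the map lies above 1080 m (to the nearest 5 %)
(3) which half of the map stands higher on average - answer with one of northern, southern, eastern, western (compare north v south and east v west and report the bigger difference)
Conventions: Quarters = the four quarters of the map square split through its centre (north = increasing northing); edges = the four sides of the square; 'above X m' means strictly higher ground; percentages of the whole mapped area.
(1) The lowest point lies in the north-east quarter of the map.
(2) About 15 % of the map lies above 1080 m.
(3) The western half stands higher on average than the eastern half.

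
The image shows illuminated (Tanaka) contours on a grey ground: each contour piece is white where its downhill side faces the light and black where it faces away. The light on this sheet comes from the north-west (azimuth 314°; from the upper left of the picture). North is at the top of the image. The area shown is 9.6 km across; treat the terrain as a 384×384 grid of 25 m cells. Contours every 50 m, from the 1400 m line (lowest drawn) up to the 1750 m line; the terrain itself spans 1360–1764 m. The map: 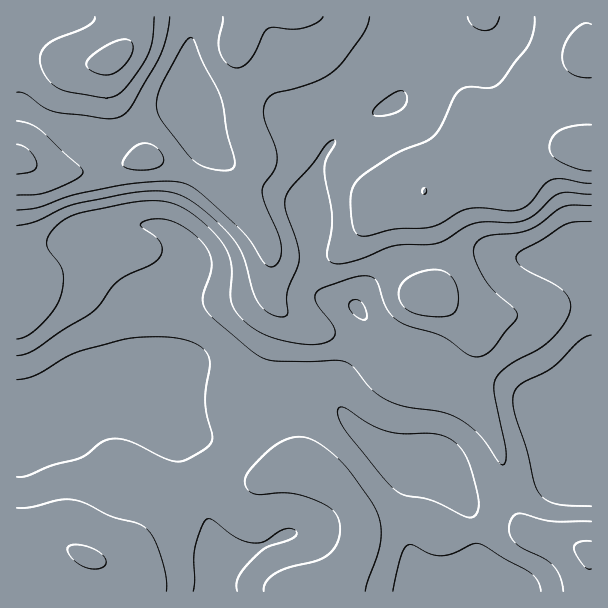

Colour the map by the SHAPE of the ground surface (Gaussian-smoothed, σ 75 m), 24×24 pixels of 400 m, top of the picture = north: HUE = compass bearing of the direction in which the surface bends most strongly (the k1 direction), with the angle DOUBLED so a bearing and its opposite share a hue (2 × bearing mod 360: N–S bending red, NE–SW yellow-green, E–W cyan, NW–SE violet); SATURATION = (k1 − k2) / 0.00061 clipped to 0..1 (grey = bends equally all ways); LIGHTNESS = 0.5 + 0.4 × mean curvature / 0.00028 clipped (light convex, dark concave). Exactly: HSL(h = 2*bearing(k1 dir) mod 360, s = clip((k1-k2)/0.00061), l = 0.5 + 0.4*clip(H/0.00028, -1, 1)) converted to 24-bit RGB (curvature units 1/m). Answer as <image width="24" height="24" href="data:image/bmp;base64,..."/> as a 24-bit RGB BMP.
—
<image width="24" height="24" href="data:image/bmp;base64,Qk32BgAAAAAAADYAAAAoAAAAGAAAABgAAAABABgAAAAAAMAGAAATCwAAEwsAAAAAAAAAAAAAeXVwe2hoin1me5drg6mPtr6pjHqkSjuWPFKhMJDXs9Tr5NrxtILgz4Kcw7FkTGx3VUhzgnpXbH1VcWdXYkA1OTMkT2053Ox+bHGLcn+bkrO9m7zMjKO4royEk1ttV0luT1NqQIE0HoEWbYs3ij1u41mI7820Q2aPUyxyqYh0ZpuQbTmArTR6X7u+VuXhu+fJfXrWkJzEhrapbJSKkFZirGReonCCZU2Je0iCraFdUIU4OUoiMTQch5M5+PXTXDW0NyynttDSdm7HRx6/qsHnz/L8nMr9v8zrc1SPrn2LpXl8iFZzimVomqGHnICceD2PhEmRvpiJm2hfVURJUG1JMuRWv++wZiynUHSzkKN3e0N1YDlriu5cJ88lL1oubXUuTFdBhZdWm21jlV2GnpmJmJqEi1Z7dEOMYGuzvJ/O3oDekHPJoOPkt/niYLewbjBwemxcgGNYbD9wkkxzz/mfQYhOTD44bWs7ZXZfaYRQeHVSf4Rkk6ByimZlhGKEZHOSV5iTWI+Wm4TIzM/q0O7roXK5ciNSdEFRfHhedGReXDRepLtW3vrMRDyLX0h2fHN0e357eH51cH9ycY9tj45pf2lmeHFvdGRpe2NSWIVAMpQwiMBGwqpBbiM0di1HiVdEf288VUEvSy8xnPyHlOqPUCRvcVh7f3t6fH96fIB+eoR8fYR1gntygHd2enZ9bF+DkXaYpqiOWZlZaZpGkW5EbTJXhS9MoVI8oHFUT1uYdNvVzP/OhTtVSCZKcXVhd39ybYdIZIJjeYF3f4B6f358f35+d3iAYGmEdHuNq4+CoodrgHtNb1g8UC5NoUqPutzfyuH3qsD6nczl6K1LThokTFU6SopOYIN1arkZJXEtU3ZMcn9ieH9tfn9xe3twYGdubFpRnmg7qWErf0kmfnMwK3Jqbu/Xsu7aqDZeTxAVozkH36JDk1SVapRvRJ1ZQG5o0tm8QIh5Nm1EUYBGY3dTd3pWdWtWZkNGYzc4llo9s3ZUiLHJ1PD1iOH/KrrdYAgBMxIASk4UdOF/t9TEjFm8uZq7gaelMkRj2MDTp4HOYHe+Z42vYW2eeYKdYGCmbkfAgl7HpJfCw+LTsPjnf+DDfChbLgUo4wqJ4Mznpe/rc+S9dYmse2/DrqfPwqDVTSjXqpSWsoqygXGncmeRY26DbZB/VYKVO1iodky/xnOZ8PWQZaAqWhcKOScNCyQobebk3uXt1dDmjau3VZOqZH+iiYKgsG+kgkmslJmBmYmllG22nma1iXGeepmUXJKJLkBXQCI5ulsy/f7NR5vWdgD+7aDRIqN+AHwjWJIYzK8ut6NjbWlPXl45bGo4e19KfV5jfpUXQ38cPmU1lU9+nHqumoaumUuNLAsjLhEReu5G2P/MOF/XFANq84/D6qG1S20xRVkUZZwAZHcNKxkINikBMVoBIVsdam9HvacdW2sGIi4FIjMAJDIBLSoGLQoGMAwabuKjzP/etPOnShpRFAsool5e7szRuo/puaPhwr/Zqzm6nSWm2J+cid+HE0A1QT8XvJfP5KvqgF7mgF3bloAnPVEbHHB4i/j/zP/2u92I1V0XOBc0Fi9TYbuyxdO9p3PBtpvCzqjOlkfei4/q2trx89jrYAZ/pjs7udbr0Nr5r6r/18T/5sz/zsz/zPH/aun/mT9jqjc31KifUVC7GGugO8CkhaWCnXOysKq+wH6/m26ye7W4fnOv9FS31gD31M7nytXjoEaYYi83WVIxQbV+2vHdfHDJUyBafT9Yk7eBvLyUpl6cQV94PX5aSI5NWpZynXV+ukOPvJKCeZtyUFNtj0SspZ/w1tz1mT0UbRILZjwkfnosH8IESr4abTFCVS5onHBuor94lXxjm1lecl9wToBZR4RITHdAS1k/f1Rey7iOoG10Y1FrSoliOspffbVSTiAvvjo7lmFcsLp4i+5VG2gvNkRVSzplo35NtMlUdVxgnGRminRwZYtkVHxdWHldS2BkVIFss8WRnG6sol2yi6d+emwxZl8QJCumrKXUwLTl1sTl8dzJNIxcEkFKOiBbyoJOtN5mQGx0k3N9mYuKh5KLaI+SXoeNUGqGV6uLhq9kdUhUkGVosmydzzKsyJOXM2O7dsjNipLNxKfi+NPk6LzhCTJuBg5o4sTQ7enbPTeCdoJelJpnlJtsYpJyWIOPVWyKhn9fg1M3fYZDSZVVTUx3jHWz1N/gWXtiVYA6TmIoWmIi8qIU97mXHiCfBBdLpcxa3q1ujTqwlI+1jpK0mqm2f66qTHOITVNweFCCr4KhmbufXI+RRlNqb5FPvtI7"/>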